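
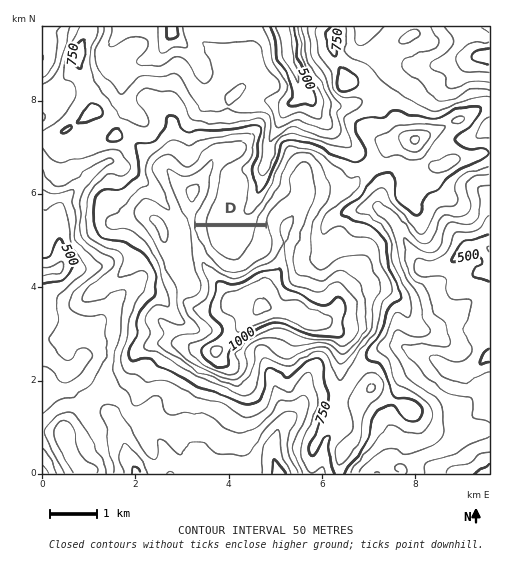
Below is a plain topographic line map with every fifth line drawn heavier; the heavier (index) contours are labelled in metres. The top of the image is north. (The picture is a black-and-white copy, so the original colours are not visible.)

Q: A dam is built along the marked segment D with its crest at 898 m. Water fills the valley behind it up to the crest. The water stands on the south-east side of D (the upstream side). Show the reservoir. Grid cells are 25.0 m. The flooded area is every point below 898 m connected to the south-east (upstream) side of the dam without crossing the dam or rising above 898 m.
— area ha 116.6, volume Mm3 48.83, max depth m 72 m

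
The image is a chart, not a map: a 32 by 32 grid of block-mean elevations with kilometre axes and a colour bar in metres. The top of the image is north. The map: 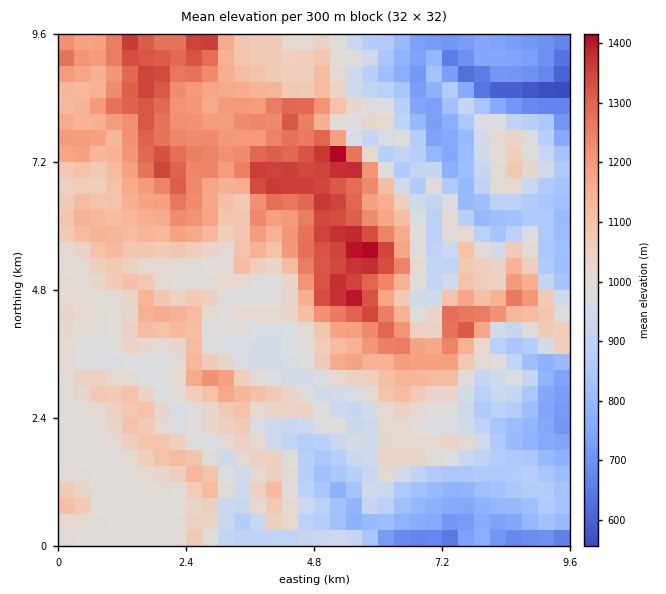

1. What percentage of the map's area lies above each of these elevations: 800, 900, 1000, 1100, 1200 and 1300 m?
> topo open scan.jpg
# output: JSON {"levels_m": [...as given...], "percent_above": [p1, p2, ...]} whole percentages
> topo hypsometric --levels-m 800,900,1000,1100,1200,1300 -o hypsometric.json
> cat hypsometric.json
{"levels_m": [800, 900, 1000, 1100, 1200, 1300], "percent_above": [89, 77, 54, 32, 17, 7]}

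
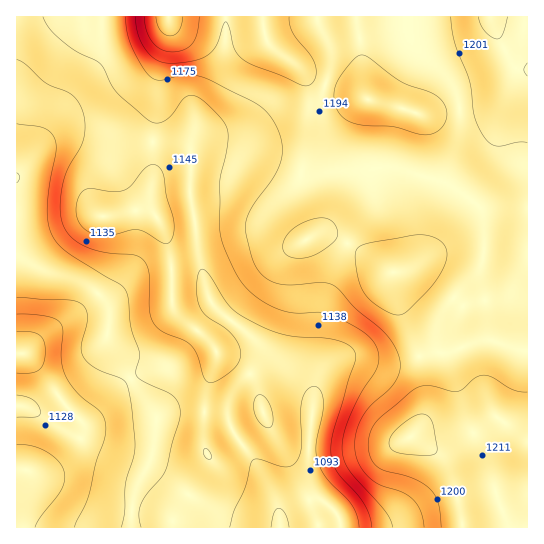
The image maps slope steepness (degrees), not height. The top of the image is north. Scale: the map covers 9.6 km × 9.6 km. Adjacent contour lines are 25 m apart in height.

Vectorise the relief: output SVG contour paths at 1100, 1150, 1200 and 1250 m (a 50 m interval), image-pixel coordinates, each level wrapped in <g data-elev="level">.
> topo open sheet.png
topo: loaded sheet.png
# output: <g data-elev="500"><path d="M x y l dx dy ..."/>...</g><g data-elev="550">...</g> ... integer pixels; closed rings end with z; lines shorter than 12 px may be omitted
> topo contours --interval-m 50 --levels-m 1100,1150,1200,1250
<g data-elev="1100"><path d="M121 527l4-16 1-28 7-25 2-11-3-40-5-22-6-7-27-11-11-10-2-11 7-29-2-7-4-6-12-4-53-2"/><path d="M230 527l4-17 11-23 8-27 6-1 27 8 7-2 5-6 4-14-1-31 1-13 4-10 4-4 4-1 4 2 3 3 2 11 0 12-7 31 2 17 9 17 26 27 4 11 2 10"/><path d="M17 124l26 4 6 3 5 6 2 13-7 35-2 24 1 13 3 12 6 9 10 9 52 32 6 5 3 9 3 31 8 24 0 6-3 11 0 5 8 7 27 13 5 4 3 7 1 13-14 50-5 9-15 17-6 11-1 9 2 12"/></g><g data-elev="1150"><path d="M35 527l6-10 20-27 3-9 0-8-5-11-13-11-15-5-14-1"/><path d="M17 373l14 0 8-3 5-7 1-12-1-10-5-6-9-3-13 0"/><path d="M164 243l5 0 3-4 2-8 0-8-8-28-3-21-2-5-4-4-6 0-5 2-15 18-6 5-12 2-24-3-6 2-4 5-3 10 1 11 4 8 7 6 9 4 9 1 32-6 8 3z"/><path d="M43 17l7 12 13 13 13 9 25 13 16 29 33 28 8 2 8-3 7-6 10-15 8-4 6 2 6 4 21 21 4 8 0 8-8 43 0 49 5 20 15 31 17 16 21 12 17 4 28 0 15 5 27 15 7 6 5 8 2 10-1 9-17 28-11 23-7 18-1 16 2 10 5 9 36 41 5 8 3 8"/></g><g data-elev="1200"><path d="M527 392l-14-2-20-13-8-2-10 3-12 11-6 3-26-6-9 0-12 6-29 25-7 8-4 8-2 10 1 11 4 8 9 8 30 8 18 11 5 6 3 8 3 24"/><path d="M392 314l9 1 6-4 22-21 10-15 6-12 2-9-2-8-7-7-11-4-13 0-46 8-8 3-3 3-2 8 1 12 3 13 4 9 11 12z"/><path d="M294 258l9 0 10-2 19-13 4-4 2-5-4-11-7-4-10-1-14 5-11 7-7 8-2 9 3 7z"/><path d="M418 134l15 0 10-8 3-7 1-6-5-12-11-8-32-12-33-25-5-1-6 3-14 17-6 14 0 14 6 12 6 6 10 3 37 3z"/><path d="M135 17l2 14 5 13 8 11 9 6 10 2 12 0 14-3 11-4 10-10 7-21 3-3 4 8 4 19 9 10 9 6 29 10 20 10 8 0 4-2 2-5 1-7-1-6-5-10-17-22-3-8-1-8"/><path d="M451 17l3 25 15 36 5 37 8 19 7 8 6 4 7 0 17-4 8 1"/></g><g data-elev="1250"><path d="M156 17l1 8 4 6 4 3 5 2 5-2 4-4 4-13"/></g>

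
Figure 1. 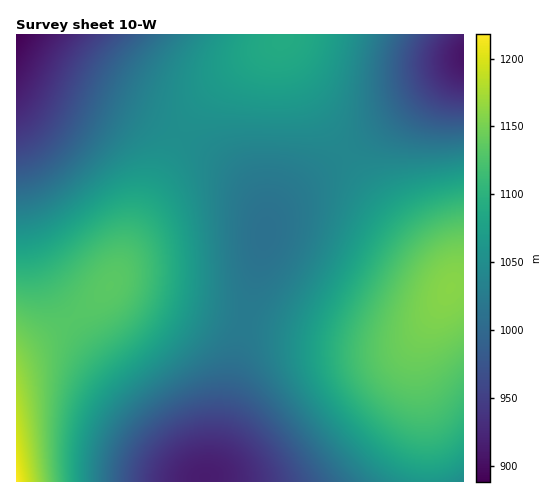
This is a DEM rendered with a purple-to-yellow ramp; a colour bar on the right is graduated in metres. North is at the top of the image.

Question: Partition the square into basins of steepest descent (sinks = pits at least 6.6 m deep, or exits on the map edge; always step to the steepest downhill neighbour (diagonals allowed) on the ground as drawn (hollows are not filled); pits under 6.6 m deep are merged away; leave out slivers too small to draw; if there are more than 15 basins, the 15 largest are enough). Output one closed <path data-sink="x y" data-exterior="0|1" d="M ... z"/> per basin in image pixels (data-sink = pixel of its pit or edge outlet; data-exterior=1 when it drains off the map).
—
<path data-sink="204 477" data-exterior="0" d="M119 284l-7 0-30 28-66 45 1 125 411-1-1-56-9-46-1-24 5-18 9-18-17 17-11 7-15 4-30-1-135-31z"/><path data-sink="266 233" data-exterior="0" d="M283 41l-27 15-29 21-24 24-12 15-17 29-25 51-29 72-8 15 12 2 99 30 98 23 48 9 19 0 15-4 11-7 17-18 19-28 1-9-13-19-53-58-40-50-41-66-15-29z"/><path data-sink="17 35" data-exterior="1" d="M284 34l-268 1 1 321 65-44 28-27 10-17 29-72 25-51 17-29 12-15 24-24 29-21 25-14 3-3z"/><path data-sink="463 56" data-exterior="1" d="M463 34l-178 0-2 6 6 19 15 29 41 66 40 50 59 65 7 12 1 5 12-3z"/><path data-sink="463 481" data-exterior="1" d="M463 284l-12 3-23 38-10 23-1 20 10 57 1 57 36-1z"/>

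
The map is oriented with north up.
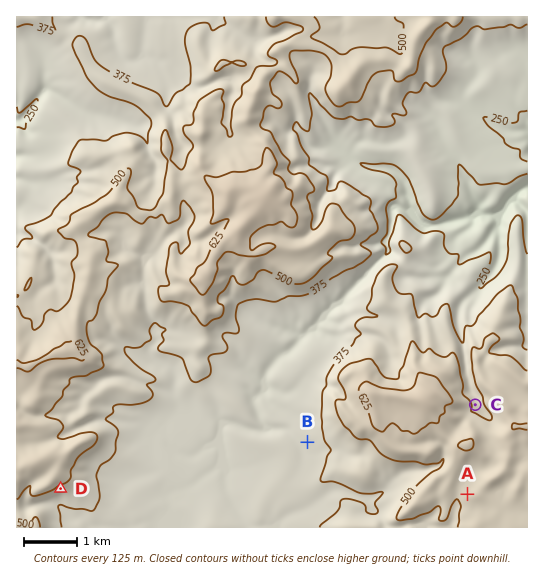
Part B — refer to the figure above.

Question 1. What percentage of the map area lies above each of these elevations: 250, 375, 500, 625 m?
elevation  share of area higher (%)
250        96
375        58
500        28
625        4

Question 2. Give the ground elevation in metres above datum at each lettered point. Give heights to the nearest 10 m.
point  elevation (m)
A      530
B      350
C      490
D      460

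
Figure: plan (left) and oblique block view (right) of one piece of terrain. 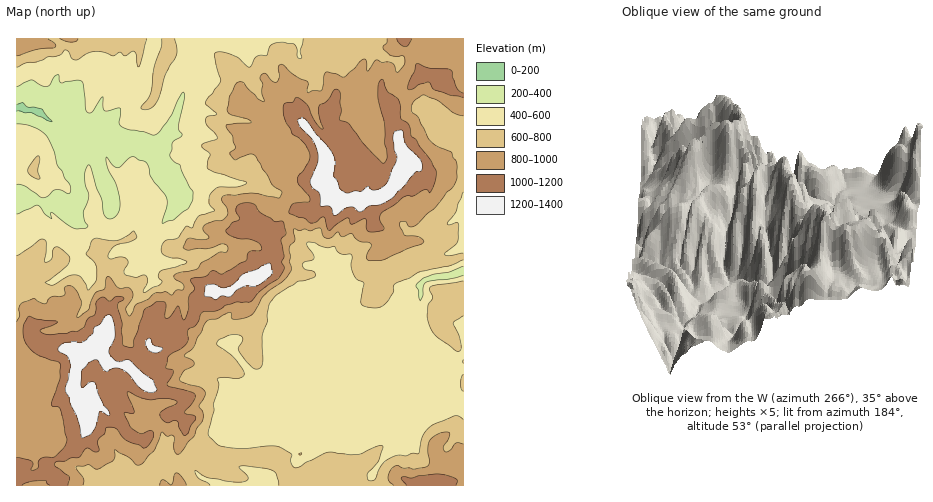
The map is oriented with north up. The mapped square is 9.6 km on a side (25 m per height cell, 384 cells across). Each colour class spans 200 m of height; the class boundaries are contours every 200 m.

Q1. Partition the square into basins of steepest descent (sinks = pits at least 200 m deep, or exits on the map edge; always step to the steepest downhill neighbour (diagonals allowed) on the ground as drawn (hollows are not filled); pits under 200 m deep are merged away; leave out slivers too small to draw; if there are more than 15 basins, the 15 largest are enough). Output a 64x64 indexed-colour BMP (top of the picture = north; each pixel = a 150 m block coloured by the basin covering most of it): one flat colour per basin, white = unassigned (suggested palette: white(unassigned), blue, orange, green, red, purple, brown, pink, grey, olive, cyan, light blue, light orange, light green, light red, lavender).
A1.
<image width="64" height="64" href="data:image/bmp;base64,Qk12CAAAAAAAAHYAAAAoAAAAQAAAAEAAAAABAAQAAAAAAAAIAAATCwAAEwsAABAAAAAAAAAA////ALR3HwAOf/8ALKAsACgn1gC9Z5QAS1aMAMJ34wB/f38AIr28AM++FwDox64AeLv/AIrfmACWmP8A1bDFABERERIiIiIiIiIiIiIiIiIiIiIiIiIiIiIiIiIiIiIiERERIiIiIiIiIiIiIiIiIiIiIiIiIiIiIiIiIiIiIiIRERIiIiIiIiIiIiIiIiIiIiIiIiIiIiIiIiIiIiIiIhEREiIiIiIiIiIiIiIiIiIiIiIiIiIiIiIiIiIiIiIiEREREiIiIiIiIiIiIiIiIiIiIiIiIiIiIiIiIiIiIiIREREREiIiIiIiIiIiIiIiIiIiIiIiIiIiIiIiIiIiIhERERESIiIiIiIiIiIiIiIiIiIiIiIiIiIiIiIiIiIiEREREREiIiIiIiIiIiIiIiIiIiIiIiIiIiIiIiIiIiIRERERESIiIiIiIiIiIiIiIiIiIiIiIiIiIiIiIiIiIhERERERIiIiIiIiIiIiIiIiIiIiIiIiIiIiIiIiIiIiEREREREiIiIiIiIiIiIiIiIiIiIiIiIiIiIiIiIiIiIRERERESIiIiIiIiIiIiIiIiIiIiIiIiIiIiIiIiIiIhERERERIiIiIiIiIiIiIiIiIiIiIiIiIiIiIiIiIiIiERERERESIiIiIiIiIiIiIiIiIiIiIiIiIiIiIiIiIiIRERERERIiIiIiIiIiIiIiIiIiIiIiIiIiIiIiIiIiIhERERERESIiIiIiIiIiIiIiIiIiIiIiIiIiIiIiIiIiERERERERIiIhIiIiIiIiIiIiIiIiIiIiIiIiIiIiIiIRERERERERERESIiIiIiIiIiIiIiIiIiIiIiIiIiIiIhERERERERERERIiIiIiIiIiIiIiIiIiIiIiIiIiIiIiERERERERERERESIiIiIiIiIiIiIiIiIiIiIiIiIiIiIRERERERERERERESIiIiIiIiIiIiIiIiIiIiIiIiIiIhEREREREREREREREiIiIiIiIiIiIiIiIiIiIiIiIiIiERERERERERERERERIiIiIiIiIiIiIiIiIiIiIiIiIiIRERERERERERERERESIiIiIiIiIiIiIiIiIiIiIiIiIhEREREREREREREREREiIiIiIiIiIiIiIiIiIiIiIiIiERERERERERERERERESIiIiIiIiIiIiIiIiIiIiIiIiIRERERERERERERERERIiIiIiIiIiIiIiIiIiIiIiIiIhERERERERERERERERESIiIiIiIiIiIiIiIiIiIiIiIiEREREREREREREREREREREiIiIiIiIiIiIiIiIiIiIiIREREREREREREREREREREREiIiIiIiIiIiIiIiIiIiIhERERERERERERERERERERERESIiIiIiIiIiIiIiIiIiERERERERERERERERERERERERIiIiIiIiIiIiMiIiIiIRERERERERERERERERERERERESIiIiIiIiIiMzMzMzMhERERERERERERERERERERERERIiIiIiIiIiIzMzMzMzEREREREREREREREREREREREREiIiIiIiIiIjMzMzMzMRERERERERERERERERERERERESIiIiIiIiIiMzMzMzMxERERERERERERERERERERERERIiIiIiIiIiIzMzMzMzERERERERERERERERERERERERESIiIiIiIiMzMzMzMzMREREREREREREREREREREREREREiIiIiIiIzMzMzMzMxERERERERERERERERERERERERERERIiIiIjMzMzMzMzERERERERERERERERERERERERERERESIiIiMzMzMzMzMRERERERERERERERERERERERERERERERERETMzMzMzMxERERERERERERERERERERERERERERERERERETMzMzMzERERERERERERERERERERERERERERERERERERMzMzMzMRERERERERERERERERERERERERERERERERERETMzIiMxERERERERERERERERERERERERERERERERERERMzIiIzERERERERERERERERERERERERERERERERERERESIiIiMRERERERERERERERERERERERERERERERERERESIiIiIhERERERERERERERERERERERERERERERERERERIiIiIiEREREREREREREREREREREREREREREREREREREiIiIiIREREREREREREREREREREREREREREREREREREiIiIiIhERERERERERERERERERERERERERERERERERESIiIiIiERERERERERERERERERERERERERERERERERERIiIiIiIRERERERERERERERERERERERERERERERERERIiIiIiIhERERERERERERERERERERERERERERERERERESIiIiIiEREREREREREREREREREREREREREREREREREREiIiIiIRERERERERERERERERERERERERERERERERERERIiIiERERERERERERERERERERERERERERERERERERERESIhEREREREREREREREREREREREREREREREREREREREREiERERERERERERERERERERERERERERERERERERERERERERERERERERERERERERERERERERERERERERERERERERERERERERERERERERERERERERERERERERERERERERERERERERERERERERERERERERERERERERERERERERERERERERERERERERERERERERERERERERERERERERERERERERERER"/>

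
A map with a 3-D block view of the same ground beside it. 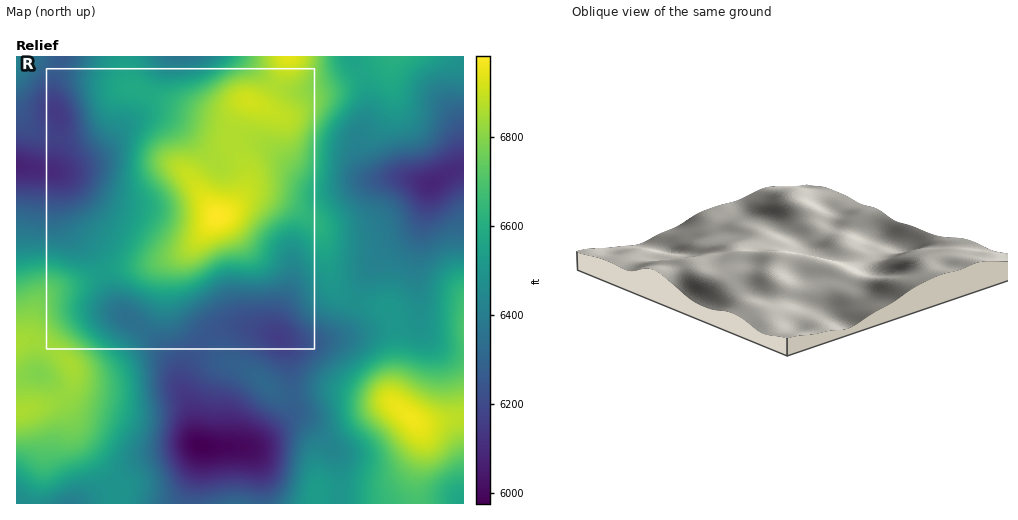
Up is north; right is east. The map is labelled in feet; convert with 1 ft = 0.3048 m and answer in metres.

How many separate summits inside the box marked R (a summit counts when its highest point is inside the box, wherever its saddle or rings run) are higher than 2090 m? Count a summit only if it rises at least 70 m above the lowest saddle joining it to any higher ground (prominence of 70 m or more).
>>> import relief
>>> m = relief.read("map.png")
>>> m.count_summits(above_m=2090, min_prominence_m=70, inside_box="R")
1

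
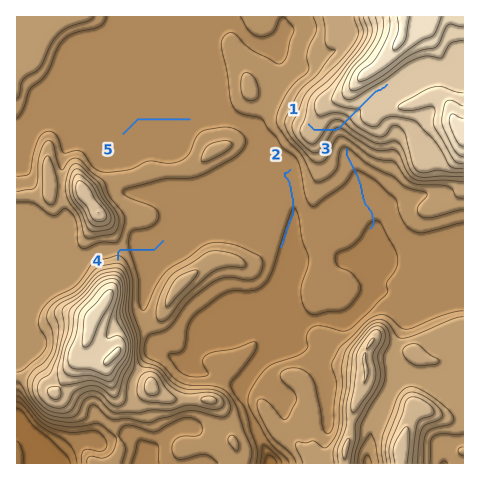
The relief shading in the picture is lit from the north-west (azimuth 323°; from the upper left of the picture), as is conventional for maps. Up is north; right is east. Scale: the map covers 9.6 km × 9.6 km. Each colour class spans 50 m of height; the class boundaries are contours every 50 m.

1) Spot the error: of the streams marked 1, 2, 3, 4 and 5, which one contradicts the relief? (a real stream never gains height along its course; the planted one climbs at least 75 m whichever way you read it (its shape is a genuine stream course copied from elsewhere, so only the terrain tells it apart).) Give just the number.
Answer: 1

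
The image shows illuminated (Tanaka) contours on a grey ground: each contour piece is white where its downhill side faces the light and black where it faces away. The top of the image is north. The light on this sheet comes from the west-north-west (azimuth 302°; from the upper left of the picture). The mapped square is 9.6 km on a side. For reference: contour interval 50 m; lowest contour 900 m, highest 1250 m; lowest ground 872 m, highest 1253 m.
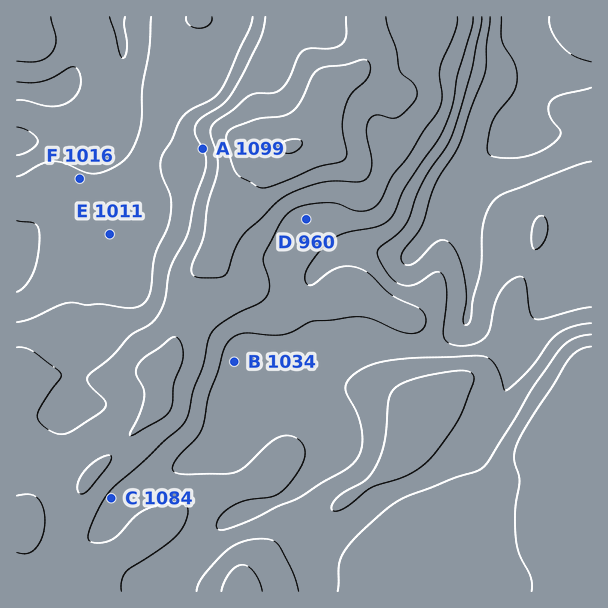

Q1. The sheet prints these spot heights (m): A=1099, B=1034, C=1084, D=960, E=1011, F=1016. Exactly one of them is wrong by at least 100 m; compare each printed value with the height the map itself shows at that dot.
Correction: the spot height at D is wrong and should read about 1085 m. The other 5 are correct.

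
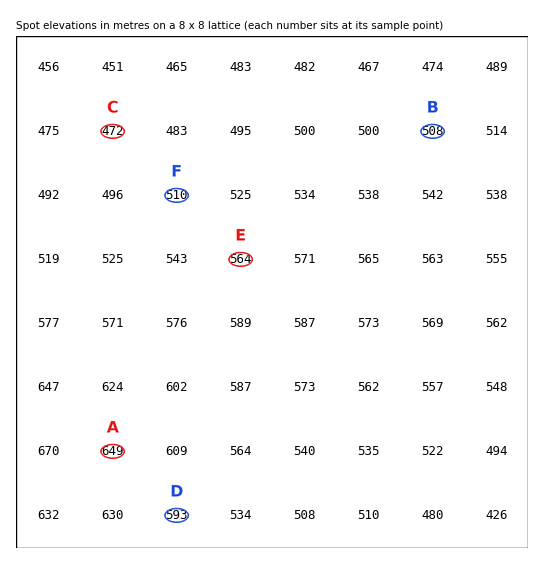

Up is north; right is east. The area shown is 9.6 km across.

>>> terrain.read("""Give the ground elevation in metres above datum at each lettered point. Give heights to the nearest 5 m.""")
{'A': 650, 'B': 510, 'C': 470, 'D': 595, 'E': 565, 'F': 510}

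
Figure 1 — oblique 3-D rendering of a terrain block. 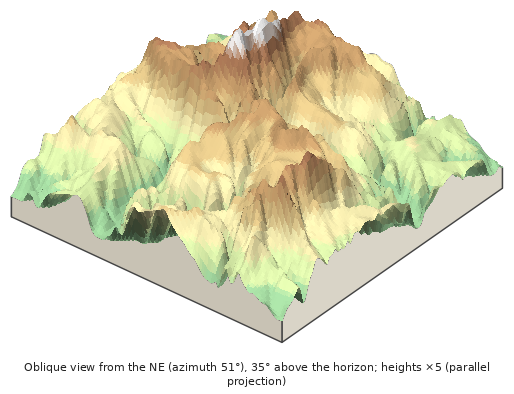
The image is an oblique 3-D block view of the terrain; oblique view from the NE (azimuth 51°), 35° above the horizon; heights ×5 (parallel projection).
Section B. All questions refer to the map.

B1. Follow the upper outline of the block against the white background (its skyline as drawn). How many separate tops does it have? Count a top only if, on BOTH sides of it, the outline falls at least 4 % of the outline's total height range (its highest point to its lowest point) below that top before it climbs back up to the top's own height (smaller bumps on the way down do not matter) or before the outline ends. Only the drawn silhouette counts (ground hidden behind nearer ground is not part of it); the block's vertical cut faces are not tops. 3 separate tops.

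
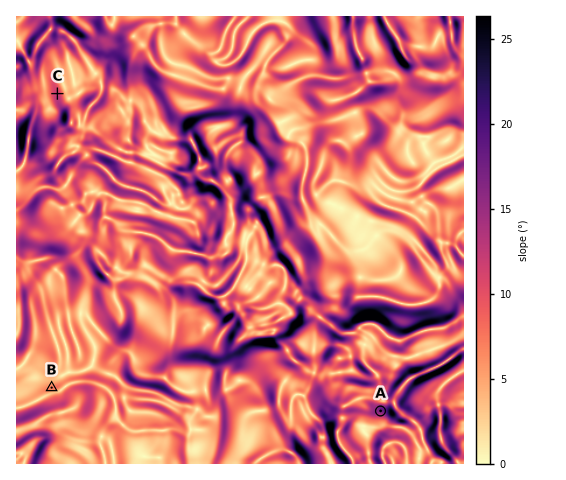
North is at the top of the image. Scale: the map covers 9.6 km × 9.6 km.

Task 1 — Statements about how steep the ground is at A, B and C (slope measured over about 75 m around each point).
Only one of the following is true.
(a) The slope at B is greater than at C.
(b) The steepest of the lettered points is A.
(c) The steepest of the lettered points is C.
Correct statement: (b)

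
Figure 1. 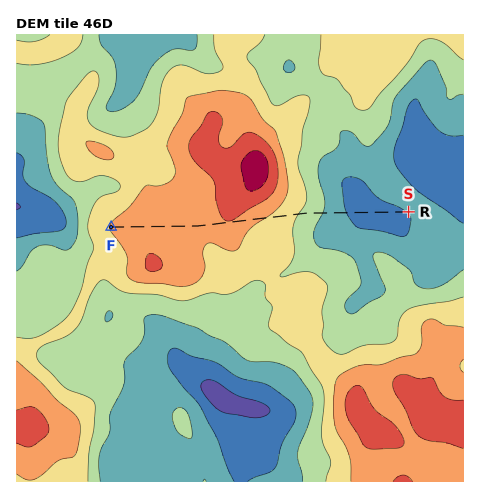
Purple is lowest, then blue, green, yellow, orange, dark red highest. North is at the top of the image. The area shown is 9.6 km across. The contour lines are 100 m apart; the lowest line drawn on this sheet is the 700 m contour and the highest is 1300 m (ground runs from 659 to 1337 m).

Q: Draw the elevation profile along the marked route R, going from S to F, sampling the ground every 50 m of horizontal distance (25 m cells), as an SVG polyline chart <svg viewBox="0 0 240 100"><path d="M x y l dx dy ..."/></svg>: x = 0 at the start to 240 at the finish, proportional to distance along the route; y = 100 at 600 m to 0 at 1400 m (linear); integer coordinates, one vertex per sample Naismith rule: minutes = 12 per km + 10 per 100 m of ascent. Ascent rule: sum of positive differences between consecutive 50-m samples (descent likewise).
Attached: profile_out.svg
<svg viewBox="0 0 240 100"><path d="M0 75l2 0 2 0 2 0 2 1 1 0 2 0 2 0 2 0 2 1 2 0 2 0 2 0 1 0 2 0 2 0 2 1 2 0 2 0 2 0 2 1 1-1 2 0 2 0 2-1 2-1 2 0 2-1 2-1 1-1 2-1 2-1 2-2 2-1 2-1 2-2 2-1 1-2 2-1 2-2 2-2 2-1 2-1 2-1 2-1 1-1 2-1 2-1 2-1 2-1 2-1 2-1 2-1 2-1 1-1 2-1 2-1 2-1 2-1 2 0 2-1 2 0 1-1 2 0 2-1 2 0 2-1 2-1 2 0 2-1 1-1 2-1 2-2 2-1 2-1 2 0 2-1 2 0 1 0 2 0 2 1 2 1 2 1 2 2 2 1 2 1 1 0 2 1 2 0 2 1 2 0 2 0 2 0 2 0 1 0 2 0 2-1 2 0 2 0 2 0 2 0 2 0 2 0 1 0 2 0 2 0 2 0 2 0 2 0 2 0 2 0 1-1 2 0 2-1 2-1 2 0 2 0 2-1 2 0 1 0 2 1 2 0 2 1 2 1 2 0 2 1 2 1 1 1 2 1"/></svg>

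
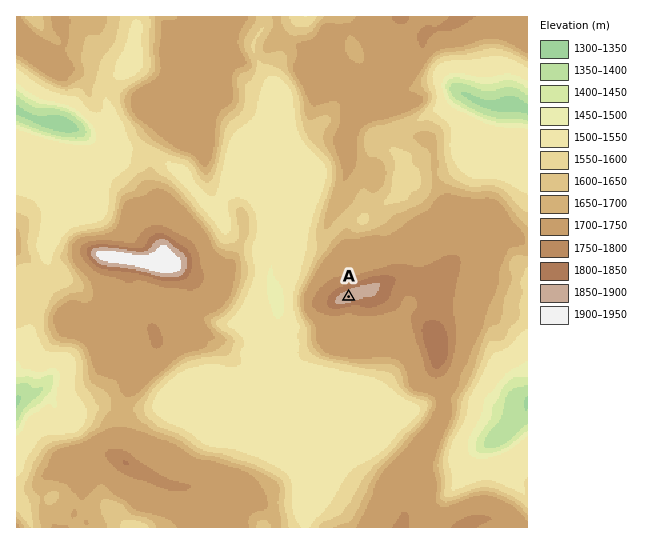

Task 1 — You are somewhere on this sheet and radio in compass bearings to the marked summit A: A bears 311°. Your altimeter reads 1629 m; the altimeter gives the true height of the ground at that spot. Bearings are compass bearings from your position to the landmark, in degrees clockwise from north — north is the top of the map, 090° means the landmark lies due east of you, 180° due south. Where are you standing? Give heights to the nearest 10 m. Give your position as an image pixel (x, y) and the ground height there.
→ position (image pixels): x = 462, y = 395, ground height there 1630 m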